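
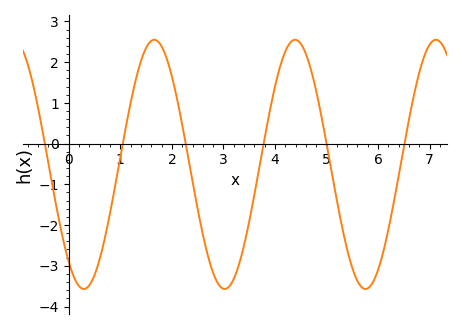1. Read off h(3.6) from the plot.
-1.3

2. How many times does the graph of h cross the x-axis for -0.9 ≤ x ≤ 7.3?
6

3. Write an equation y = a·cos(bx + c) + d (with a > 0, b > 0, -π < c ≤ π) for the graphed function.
y = 3.06cos(2.3x + 2.5) - 0.51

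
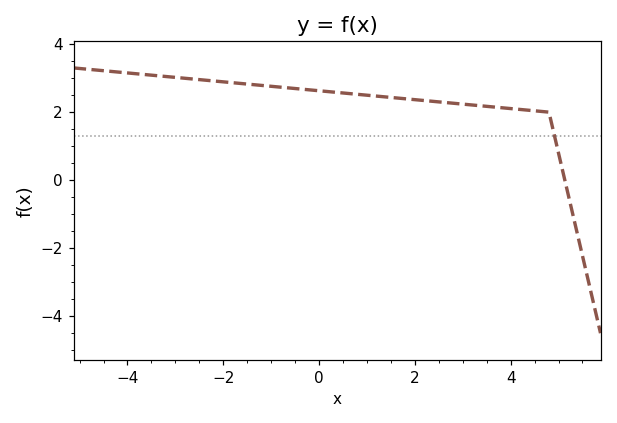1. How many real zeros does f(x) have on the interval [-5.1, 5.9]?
1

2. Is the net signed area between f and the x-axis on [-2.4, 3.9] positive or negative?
positive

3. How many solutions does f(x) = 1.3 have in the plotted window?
1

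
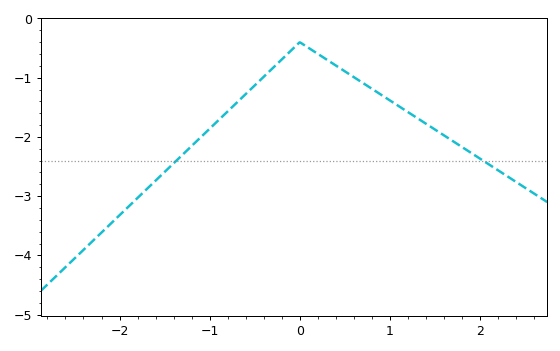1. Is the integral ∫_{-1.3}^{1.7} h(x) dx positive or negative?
negative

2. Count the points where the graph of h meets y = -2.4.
2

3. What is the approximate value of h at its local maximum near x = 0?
-0.4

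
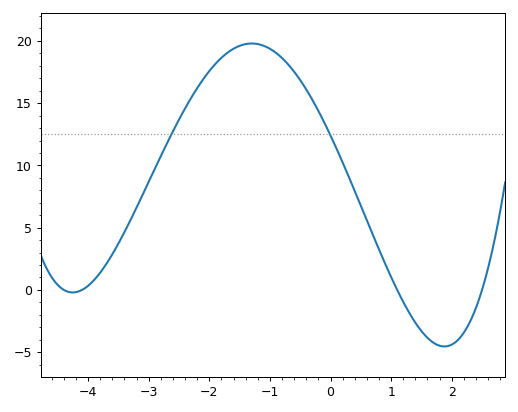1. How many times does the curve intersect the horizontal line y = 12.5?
2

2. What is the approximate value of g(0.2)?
10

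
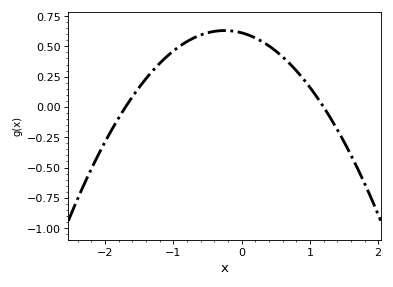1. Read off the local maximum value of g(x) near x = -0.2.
0.631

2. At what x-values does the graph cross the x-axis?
-1.7, 1.2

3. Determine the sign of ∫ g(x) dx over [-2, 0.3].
positive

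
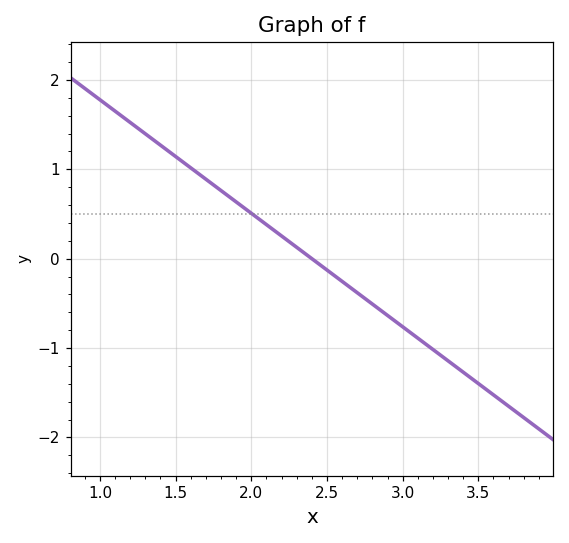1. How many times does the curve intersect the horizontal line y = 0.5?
1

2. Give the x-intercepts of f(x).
2.4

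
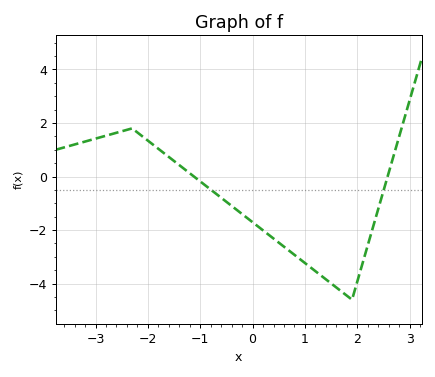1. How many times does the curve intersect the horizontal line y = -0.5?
2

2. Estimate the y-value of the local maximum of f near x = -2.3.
1.8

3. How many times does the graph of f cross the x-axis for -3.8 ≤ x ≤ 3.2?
2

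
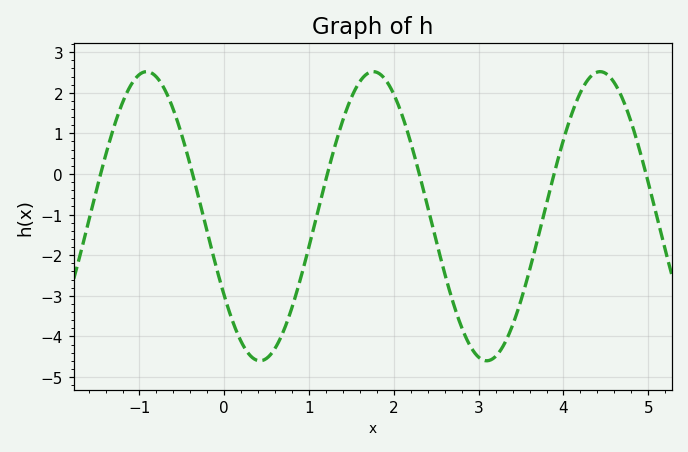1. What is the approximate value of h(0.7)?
-3.9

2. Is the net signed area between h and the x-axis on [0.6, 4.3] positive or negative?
negative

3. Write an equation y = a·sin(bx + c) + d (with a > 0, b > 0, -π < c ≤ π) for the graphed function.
y = 3.56sin(2.4x - 2.6) - 1.04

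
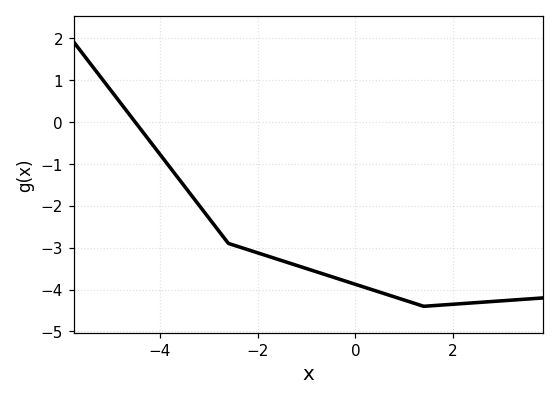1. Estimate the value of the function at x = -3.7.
-1.2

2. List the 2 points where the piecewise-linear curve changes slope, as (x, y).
(-2.6, -2.9); (1.4, -4.4)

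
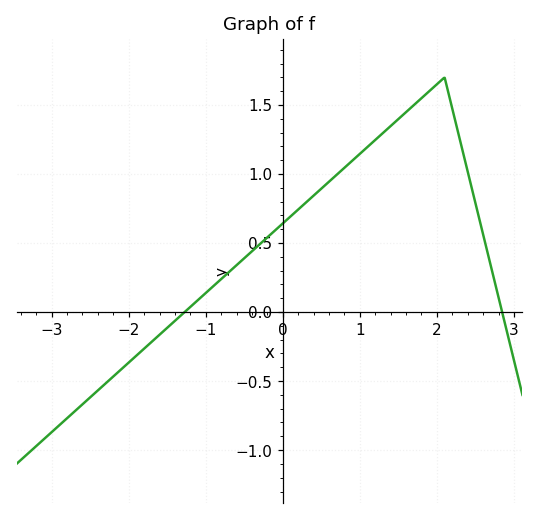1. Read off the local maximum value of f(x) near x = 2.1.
1.7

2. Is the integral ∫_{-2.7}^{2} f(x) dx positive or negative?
positive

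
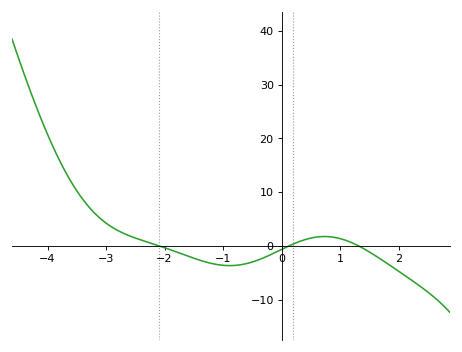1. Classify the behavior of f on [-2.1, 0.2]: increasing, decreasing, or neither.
neither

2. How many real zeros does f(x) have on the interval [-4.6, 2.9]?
3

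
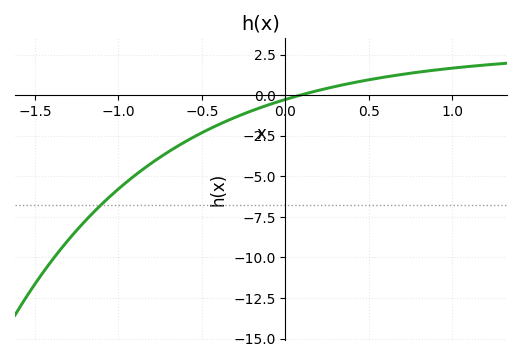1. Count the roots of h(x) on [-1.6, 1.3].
1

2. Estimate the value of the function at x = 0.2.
0.293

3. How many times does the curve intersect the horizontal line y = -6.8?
1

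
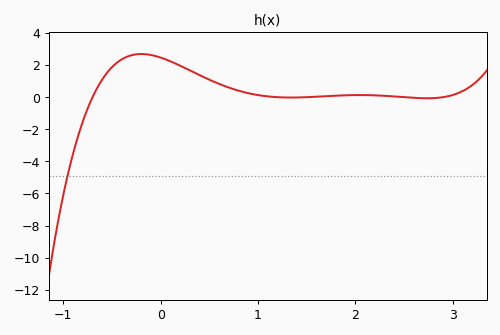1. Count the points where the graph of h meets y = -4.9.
1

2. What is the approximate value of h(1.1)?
0.049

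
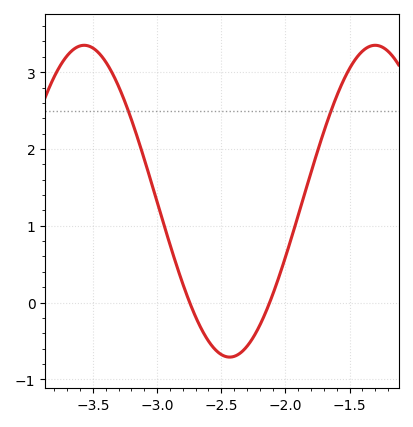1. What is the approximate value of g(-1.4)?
3.3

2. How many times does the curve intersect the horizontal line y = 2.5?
2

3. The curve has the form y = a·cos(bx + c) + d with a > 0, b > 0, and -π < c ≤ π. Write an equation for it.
y = 2.03cos(2.8x - 2.7) + 1.32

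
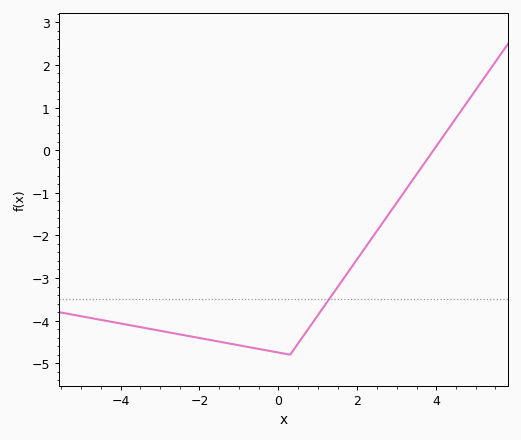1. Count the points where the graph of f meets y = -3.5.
1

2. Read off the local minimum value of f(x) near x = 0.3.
-4.8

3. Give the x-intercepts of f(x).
4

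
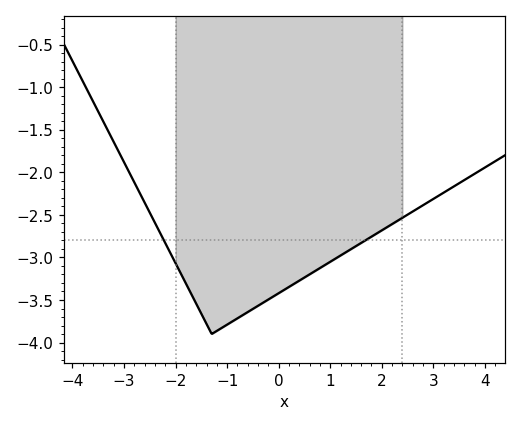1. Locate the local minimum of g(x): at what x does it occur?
-1.2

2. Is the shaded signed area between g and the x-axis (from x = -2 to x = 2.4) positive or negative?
negative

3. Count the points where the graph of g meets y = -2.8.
2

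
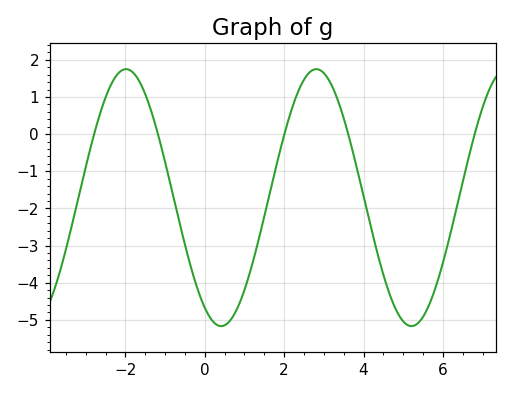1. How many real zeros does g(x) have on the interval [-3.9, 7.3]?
5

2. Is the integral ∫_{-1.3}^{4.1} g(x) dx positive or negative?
negative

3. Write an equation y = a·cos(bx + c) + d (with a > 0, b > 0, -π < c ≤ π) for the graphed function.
y = 3.46cos(1.3x + 2.6) - 1.71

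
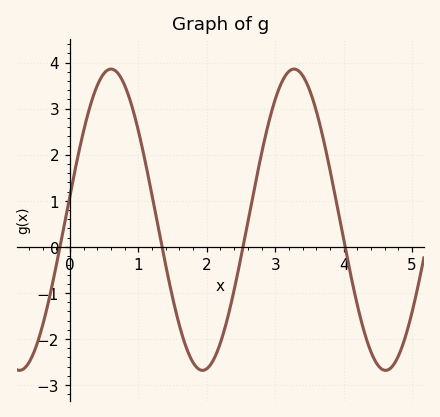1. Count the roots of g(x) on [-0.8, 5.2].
4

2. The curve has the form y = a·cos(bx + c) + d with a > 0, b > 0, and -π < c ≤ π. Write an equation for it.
y = 3.27cos(2.35x - 1.41) + 0.59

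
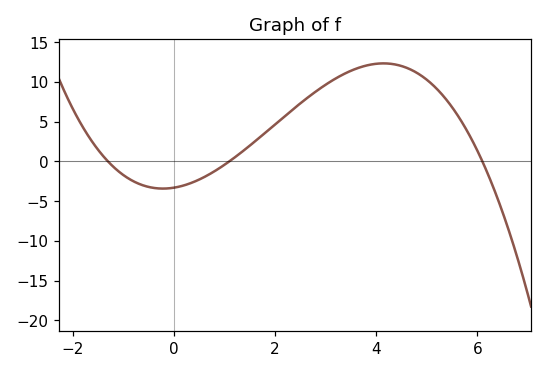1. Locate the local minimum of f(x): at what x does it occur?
-0.2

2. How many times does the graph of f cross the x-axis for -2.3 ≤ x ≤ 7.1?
3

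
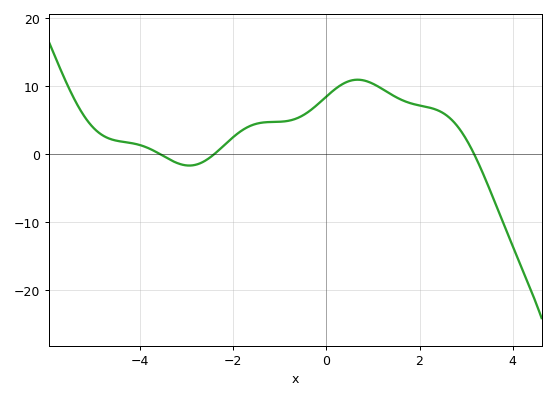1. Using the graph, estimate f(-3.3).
-1.09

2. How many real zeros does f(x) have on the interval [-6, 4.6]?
3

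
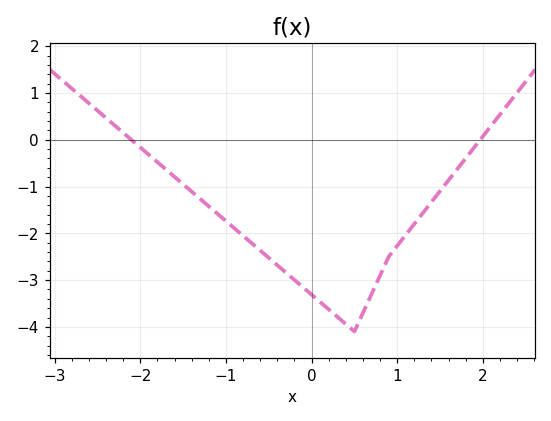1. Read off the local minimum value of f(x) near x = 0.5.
-4.1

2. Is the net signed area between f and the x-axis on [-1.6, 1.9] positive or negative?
negative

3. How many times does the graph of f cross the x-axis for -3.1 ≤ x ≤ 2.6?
2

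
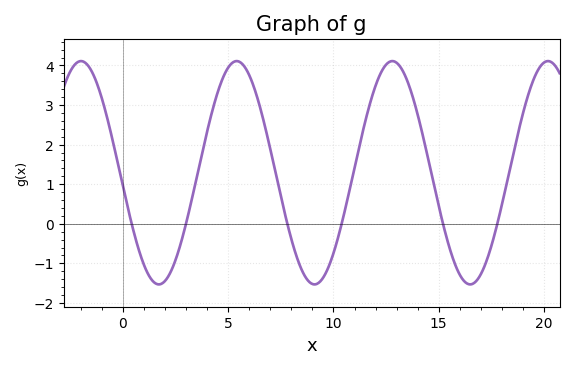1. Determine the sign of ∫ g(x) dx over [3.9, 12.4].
positive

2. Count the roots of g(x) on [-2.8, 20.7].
6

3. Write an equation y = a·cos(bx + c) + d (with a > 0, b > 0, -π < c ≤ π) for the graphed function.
y = 2.82cos(0.85x + 1.7) + 1.29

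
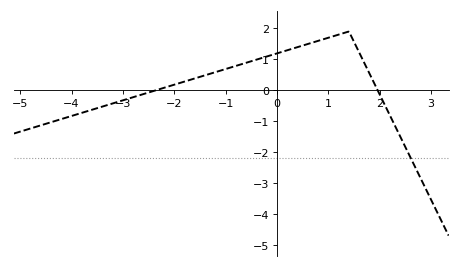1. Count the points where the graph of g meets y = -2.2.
1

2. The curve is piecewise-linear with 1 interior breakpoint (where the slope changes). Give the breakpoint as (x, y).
(1.4, 1.9)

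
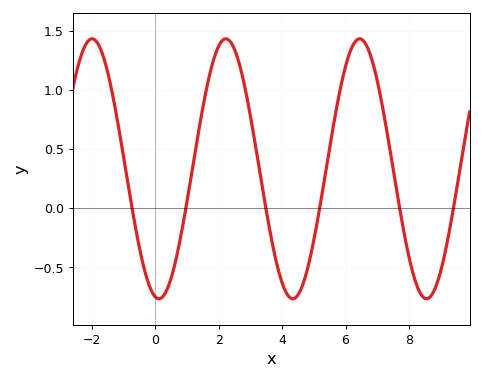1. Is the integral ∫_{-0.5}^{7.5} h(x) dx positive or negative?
positive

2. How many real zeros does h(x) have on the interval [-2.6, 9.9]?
6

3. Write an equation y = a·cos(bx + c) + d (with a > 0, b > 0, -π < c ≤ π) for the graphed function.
y = 1.1cos(1.49x + 2.96) + 0.33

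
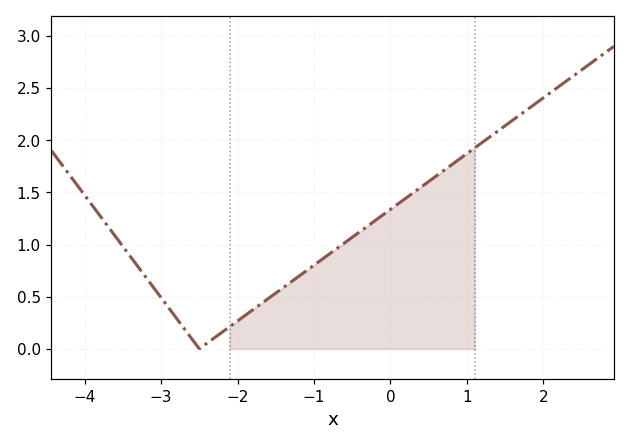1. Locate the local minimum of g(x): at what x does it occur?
-2.5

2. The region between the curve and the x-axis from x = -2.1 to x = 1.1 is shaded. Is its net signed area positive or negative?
positive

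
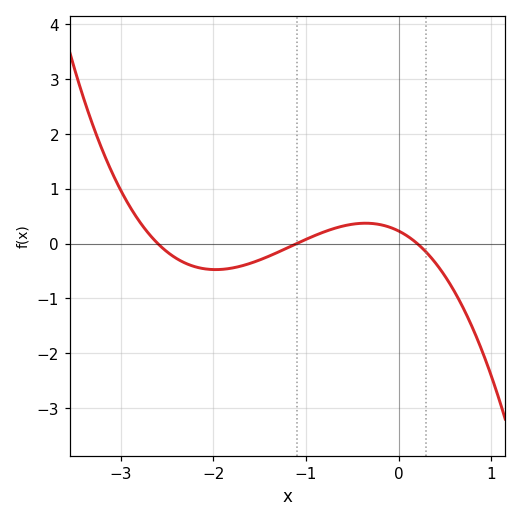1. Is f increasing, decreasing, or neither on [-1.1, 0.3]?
neither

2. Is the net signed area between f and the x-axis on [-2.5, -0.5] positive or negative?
negative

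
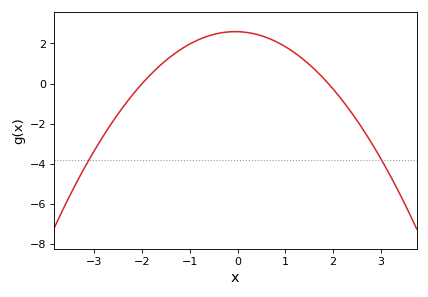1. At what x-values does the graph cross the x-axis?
-2, 1.8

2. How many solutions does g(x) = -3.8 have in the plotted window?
2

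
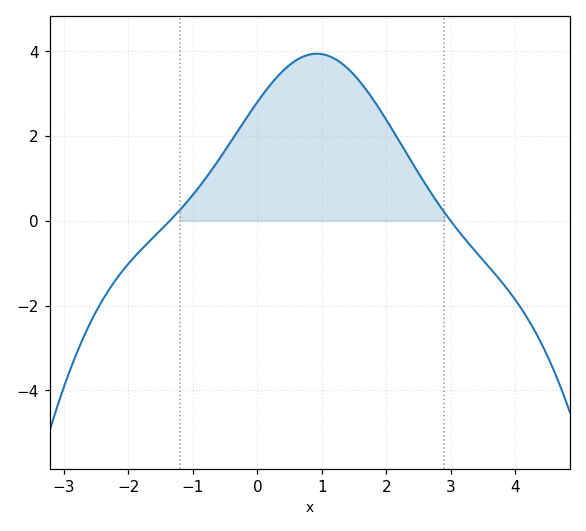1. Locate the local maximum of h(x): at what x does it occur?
1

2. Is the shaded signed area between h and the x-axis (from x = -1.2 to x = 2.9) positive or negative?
positive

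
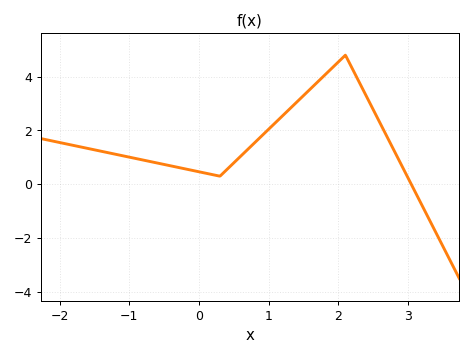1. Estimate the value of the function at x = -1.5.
1.28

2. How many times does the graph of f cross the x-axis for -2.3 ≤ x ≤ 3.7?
1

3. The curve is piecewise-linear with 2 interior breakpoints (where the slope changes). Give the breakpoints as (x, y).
(0.3, 0.3); (2.1, 4.8)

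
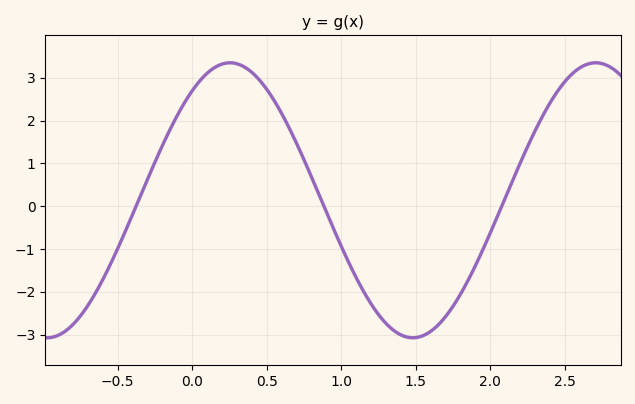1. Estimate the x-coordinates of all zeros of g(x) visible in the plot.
-0.377, 0.884, 2.08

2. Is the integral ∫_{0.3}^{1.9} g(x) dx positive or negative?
negative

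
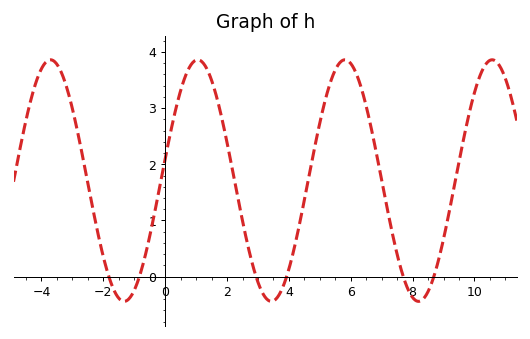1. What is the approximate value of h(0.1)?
2.37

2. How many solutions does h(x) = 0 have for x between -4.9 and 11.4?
6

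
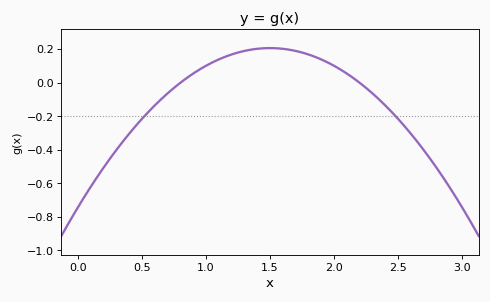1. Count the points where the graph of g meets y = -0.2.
2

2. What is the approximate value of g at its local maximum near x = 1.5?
0.2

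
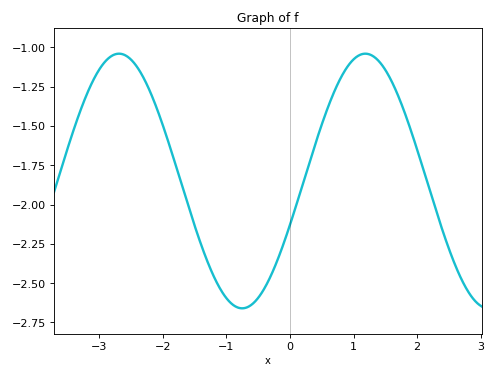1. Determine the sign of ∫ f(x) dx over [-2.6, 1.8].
negative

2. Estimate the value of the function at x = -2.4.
-1.12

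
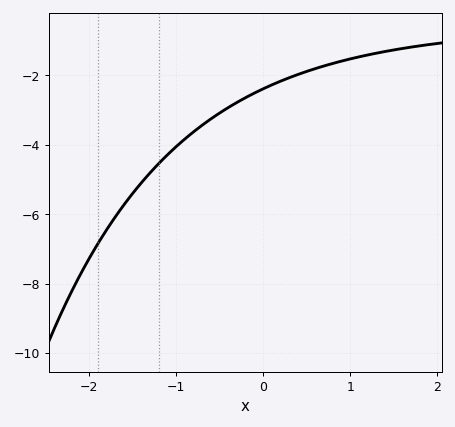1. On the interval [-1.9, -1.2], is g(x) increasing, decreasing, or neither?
increasing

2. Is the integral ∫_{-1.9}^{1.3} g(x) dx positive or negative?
negative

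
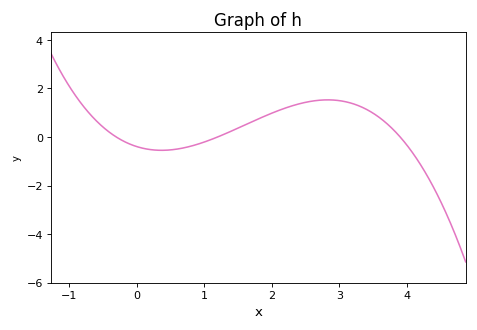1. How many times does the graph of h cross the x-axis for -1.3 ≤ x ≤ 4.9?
3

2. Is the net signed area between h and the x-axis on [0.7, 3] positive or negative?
positive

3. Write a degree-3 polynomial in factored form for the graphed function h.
y = -0.28(x + 0.3)(x - 1.2)(x - 3.9)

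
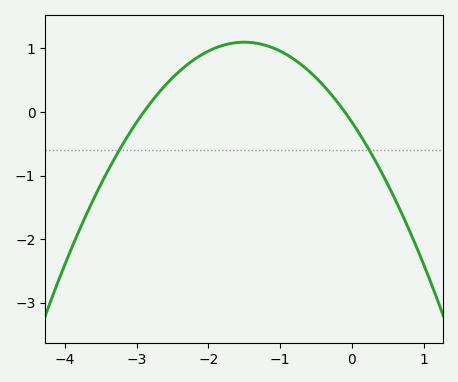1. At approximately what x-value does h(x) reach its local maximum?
-1.5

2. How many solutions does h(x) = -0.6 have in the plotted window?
2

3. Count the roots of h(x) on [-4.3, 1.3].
2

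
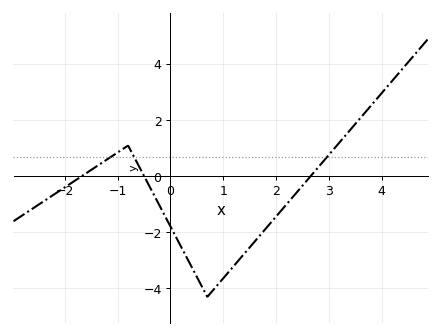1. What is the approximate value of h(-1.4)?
0.354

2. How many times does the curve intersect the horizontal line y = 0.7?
3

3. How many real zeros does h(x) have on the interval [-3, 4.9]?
3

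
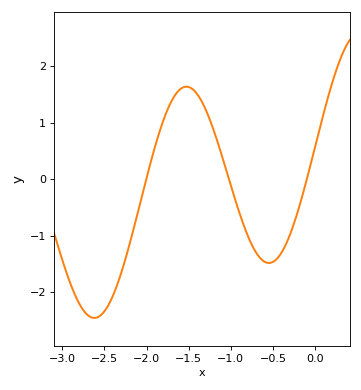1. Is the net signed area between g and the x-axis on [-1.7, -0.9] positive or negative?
positive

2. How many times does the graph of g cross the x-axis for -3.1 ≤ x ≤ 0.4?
3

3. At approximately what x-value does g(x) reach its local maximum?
-1.53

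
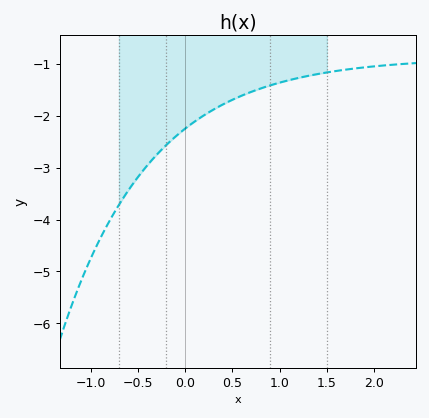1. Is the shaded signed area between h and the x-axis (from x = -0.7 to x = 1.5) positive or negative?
negative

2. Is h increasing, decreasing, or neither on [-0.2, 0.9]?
increasing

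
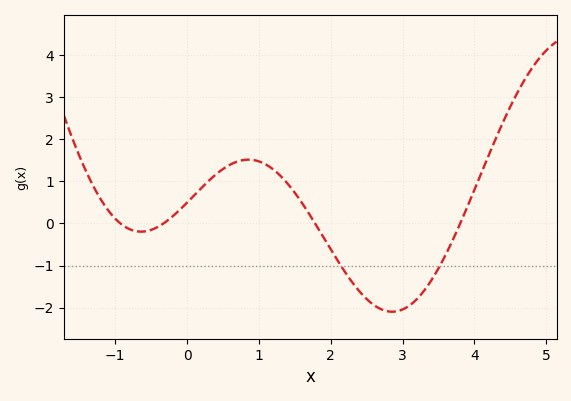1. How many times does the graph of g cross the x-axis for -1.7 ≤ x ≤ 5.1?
4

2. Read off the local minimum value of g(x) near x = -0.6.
-0.195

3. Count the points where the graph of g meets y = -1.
2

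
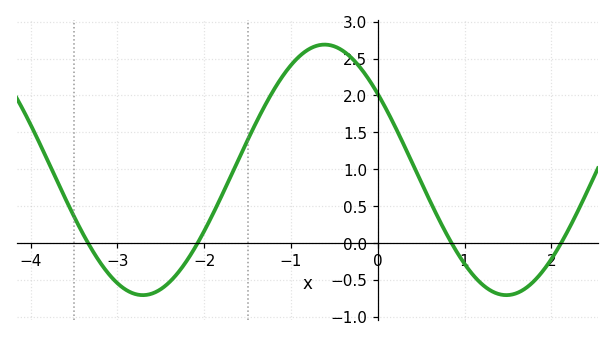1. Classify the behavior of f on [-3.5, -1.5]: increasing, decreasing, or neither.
neither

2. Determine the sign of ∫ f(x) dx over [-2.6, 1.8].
positive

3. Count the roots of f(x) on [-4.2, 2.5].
4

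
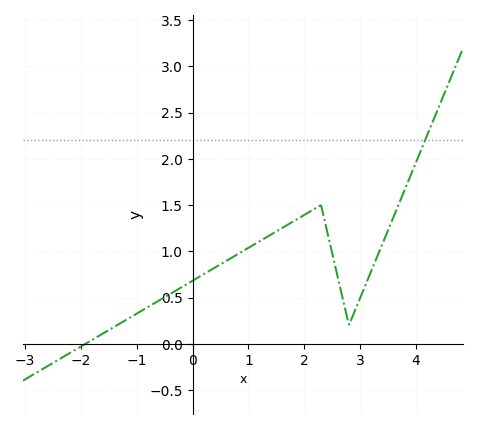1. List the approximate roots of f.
-1.92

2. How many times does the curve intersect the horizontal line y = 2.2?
1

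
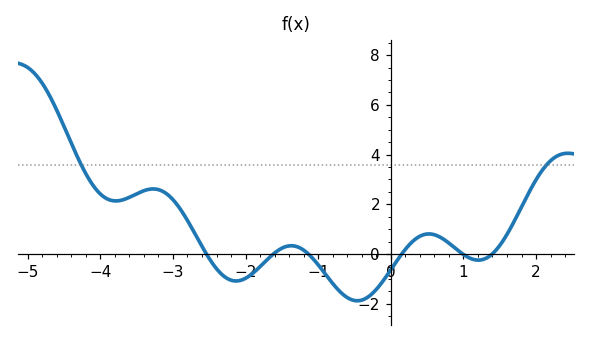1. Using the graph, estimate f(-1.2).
0.2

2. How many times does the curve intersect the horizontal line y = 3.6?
2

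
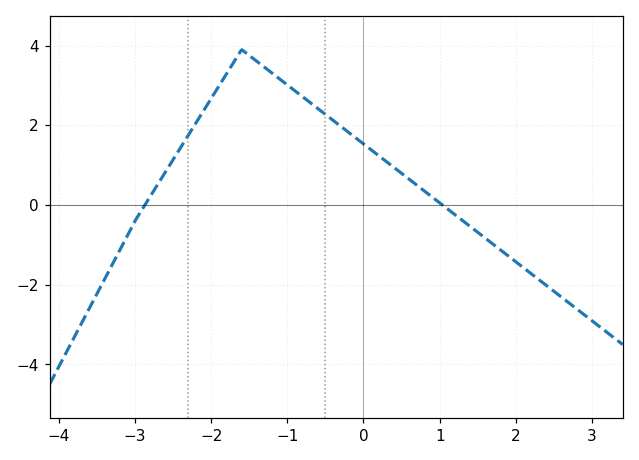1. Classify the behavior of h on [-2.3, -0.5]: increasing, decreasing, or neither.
neither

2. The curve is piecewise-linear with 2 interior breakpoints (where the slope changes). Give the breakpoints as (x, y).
(-3, -0.4); (-1.6, 3.9)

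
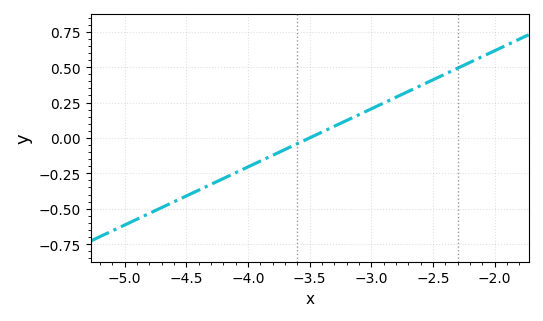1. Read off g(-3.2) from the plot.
0.123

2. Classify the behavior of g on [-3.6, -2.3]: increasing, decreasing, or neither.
increasing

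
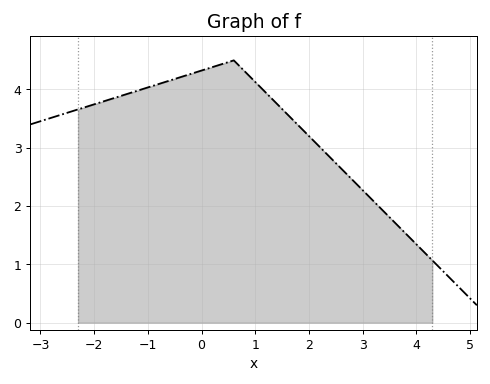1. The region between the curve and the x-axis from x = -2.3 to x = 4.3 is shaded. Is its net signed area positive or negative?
positive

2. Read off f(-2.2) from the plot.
3.69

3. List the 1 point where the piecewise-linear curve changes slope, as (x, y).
(0.6, 4.5)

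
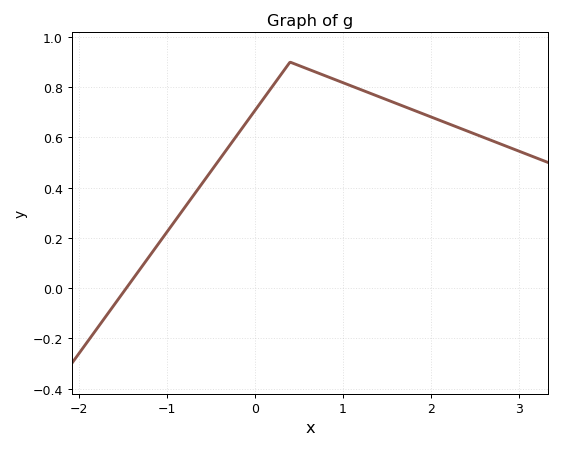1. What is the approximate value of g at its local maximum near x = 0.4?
0.9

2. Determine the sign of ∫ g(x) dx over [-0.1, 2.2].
positive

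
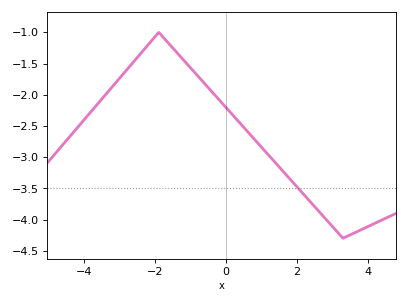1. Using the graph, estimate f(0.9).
-2.8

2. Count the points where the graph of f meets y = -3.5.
1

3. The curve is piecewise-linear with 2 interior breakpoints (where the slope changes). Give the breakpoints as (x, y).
(-1.9, -1); (3.3, -4.3)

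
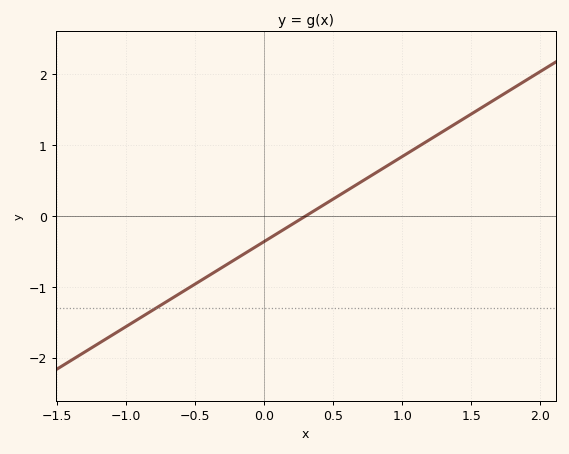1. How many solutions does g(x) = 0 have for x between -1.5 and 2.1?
1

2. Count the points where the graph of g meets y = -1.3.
1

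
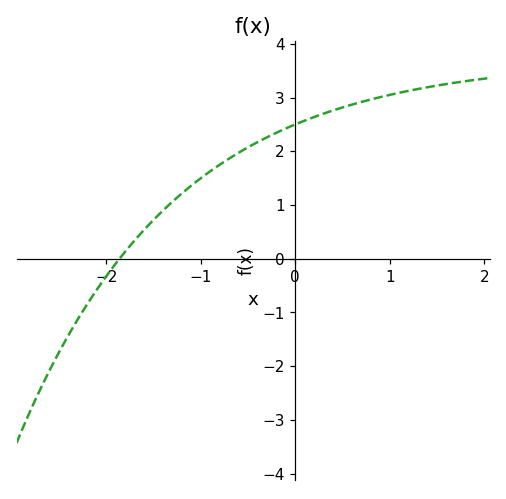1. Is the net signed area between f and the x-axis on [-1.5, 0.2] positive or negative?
positive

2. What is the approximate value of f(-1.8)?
0.127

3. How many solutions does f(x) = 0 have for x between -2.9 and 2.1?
1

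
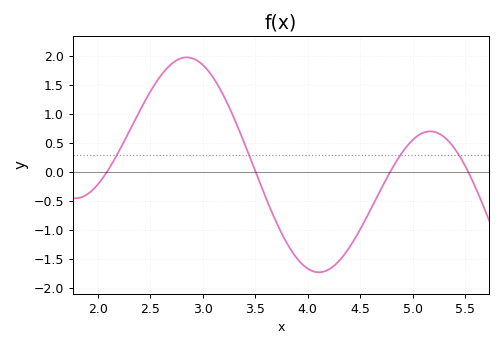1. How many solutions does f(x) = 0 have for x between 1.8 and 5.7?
4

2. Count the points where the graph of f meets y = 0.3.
4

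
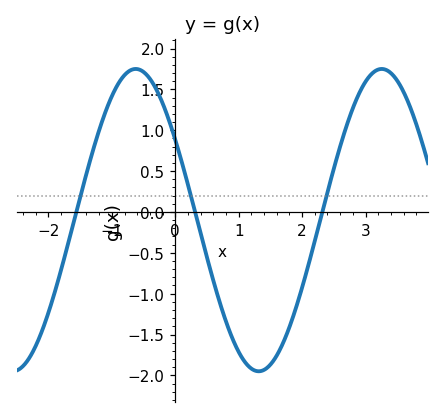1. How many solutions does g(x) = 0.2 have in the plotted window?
3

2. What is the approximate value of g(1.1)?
-1.85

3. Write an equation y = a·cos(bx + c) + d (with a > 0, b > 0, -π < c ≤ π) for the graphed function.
y = 1.85cos(1.6x + 1) - 0.1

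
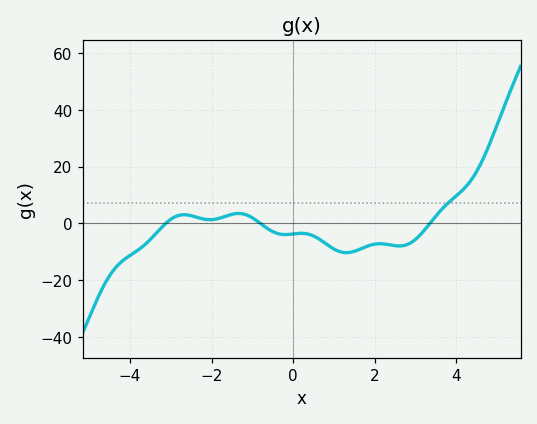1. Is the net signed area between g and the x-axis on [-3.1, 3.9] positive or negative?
negative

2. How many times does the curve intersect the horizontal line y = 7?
1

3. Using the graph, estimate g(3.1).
-4.24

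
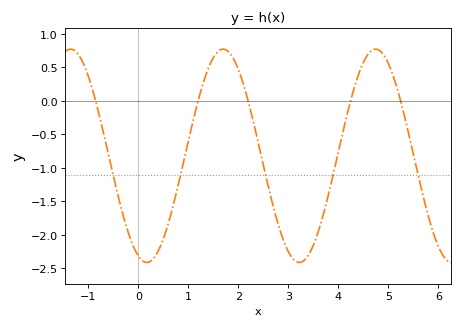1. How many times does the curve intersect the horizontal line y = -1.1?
5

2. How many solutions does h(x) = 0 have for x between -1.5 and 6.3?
5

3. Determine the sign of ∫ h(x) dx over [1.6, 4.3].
negative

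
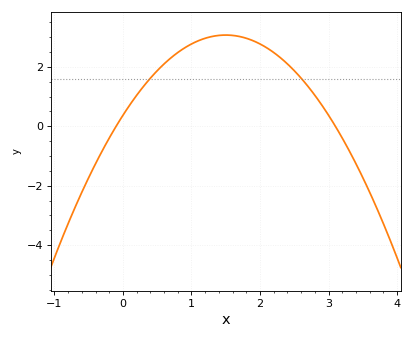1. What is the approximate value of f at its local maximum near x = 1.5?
3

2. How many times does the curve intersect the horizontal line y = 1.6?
2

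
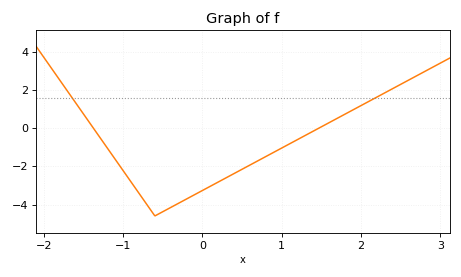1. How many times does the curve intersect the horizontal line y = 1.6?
2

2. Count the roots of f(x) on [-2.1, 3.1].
2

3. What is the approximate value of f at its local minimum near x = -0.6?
-4.6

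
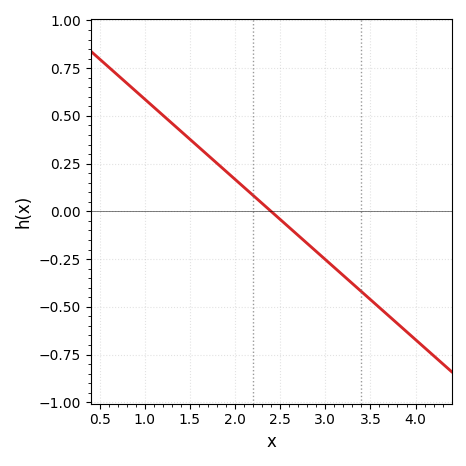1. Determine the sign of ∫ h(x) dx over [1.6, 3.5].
negative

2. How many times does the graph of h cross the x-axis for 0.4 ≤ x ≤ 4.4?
1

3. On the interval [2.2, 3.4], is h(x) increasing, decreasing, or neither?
decreasing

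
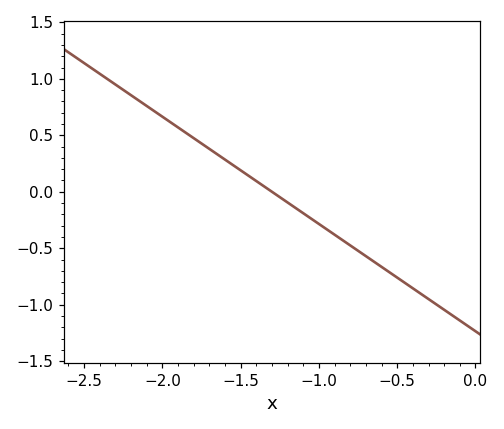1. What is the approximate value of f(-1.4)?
0.095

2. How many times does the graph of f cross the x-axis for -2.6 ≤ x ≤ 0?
1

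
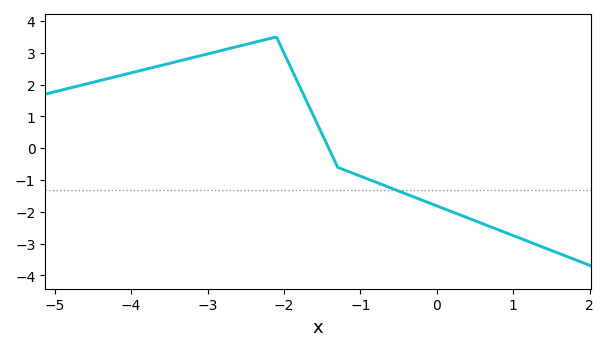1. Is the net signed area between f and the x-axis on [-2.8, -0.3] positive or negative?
positive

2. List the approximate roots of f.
-1.4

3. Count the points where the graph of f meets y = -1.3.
1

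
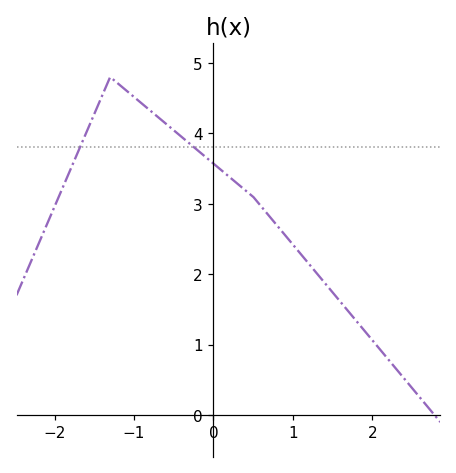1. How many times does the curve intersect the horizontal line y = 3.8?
2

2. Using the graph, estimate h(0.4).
3.2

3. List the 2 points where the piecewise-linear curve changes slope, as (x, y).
(-1.3, 4.8); (0.5, 3.1)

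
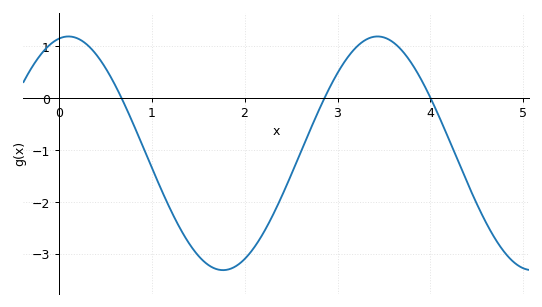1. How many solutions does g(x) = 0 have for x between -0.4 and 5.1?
3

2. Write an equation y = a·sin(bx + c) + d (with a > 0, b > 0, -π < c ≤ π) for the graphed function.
y = 2.25sin(1.89x + 1.37) - 1.06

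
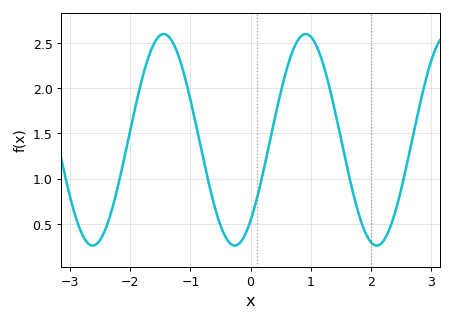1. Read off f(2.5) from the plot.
0.865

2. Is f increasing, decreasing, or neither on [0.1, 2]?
neither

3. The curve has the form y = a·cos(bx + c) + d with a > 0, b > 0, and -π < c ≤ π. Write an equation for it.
y = 1.17cos(2.66x - 2.44) + 1.43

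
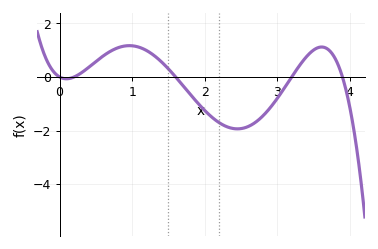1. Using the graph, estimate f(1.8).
-0.644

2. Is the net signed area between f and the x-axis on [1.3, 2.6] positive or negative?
negative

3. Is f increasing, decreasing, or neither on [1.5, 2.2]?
decreasing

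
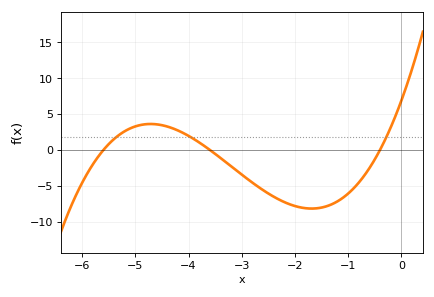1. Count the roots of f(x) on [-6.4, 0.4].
3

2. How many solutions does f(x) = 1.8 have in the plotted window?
3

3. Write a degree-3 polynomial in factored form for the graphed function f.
y = 0.85(x + 5.6)(x + 3.6)(x + 0.4)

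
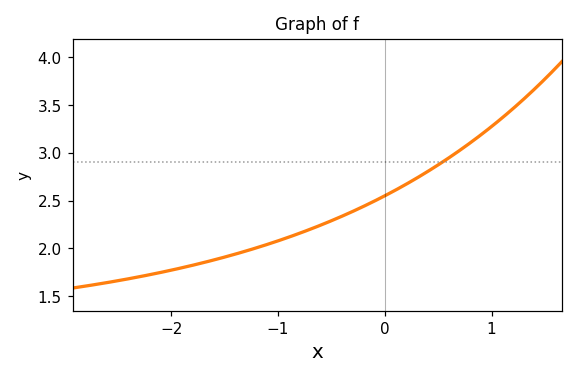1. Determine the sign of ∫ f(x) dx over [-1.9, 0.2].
positive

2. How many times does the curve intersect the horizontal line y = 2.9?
1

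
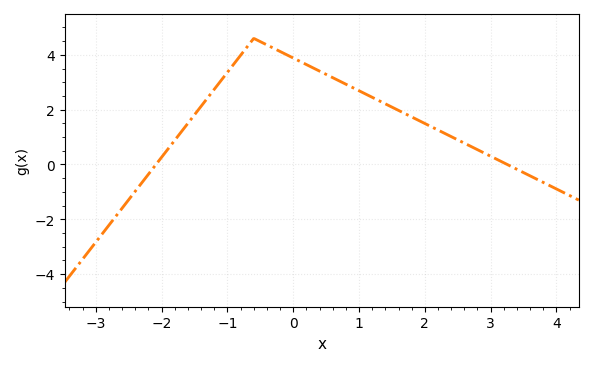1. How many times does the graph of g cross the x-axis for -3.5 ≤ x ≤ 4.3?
2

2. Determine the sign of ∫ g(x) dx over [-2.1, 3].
positive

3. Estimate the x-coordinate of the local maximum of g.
-0.598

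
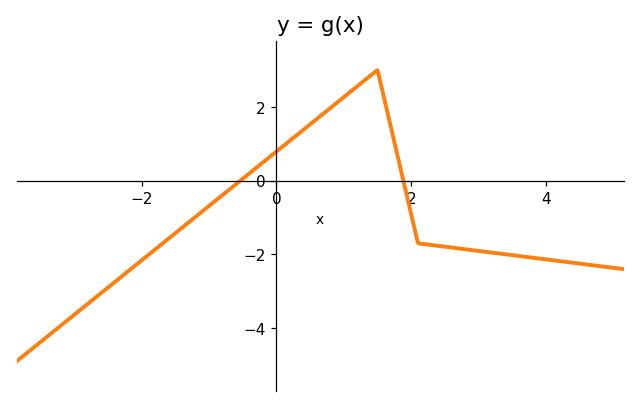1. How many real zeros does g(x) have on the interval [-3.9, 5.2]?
2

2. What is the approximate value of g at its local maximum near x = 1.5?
3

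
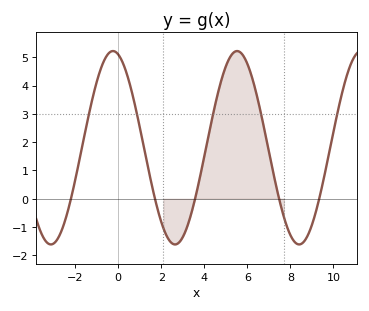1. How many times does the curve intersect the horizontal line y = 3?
5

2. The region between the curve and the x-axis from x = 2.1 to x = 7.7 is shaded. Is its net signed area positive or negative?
positive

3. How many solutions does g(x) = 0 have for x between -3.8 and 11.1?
5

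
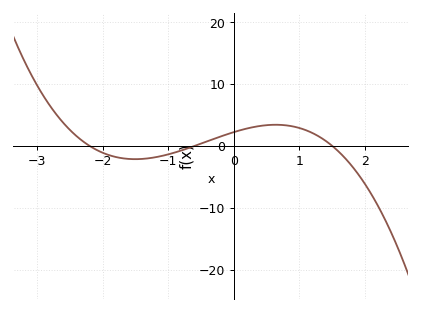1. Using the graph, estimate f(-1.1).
-1.62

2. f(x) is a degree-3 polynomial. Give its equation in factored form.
y = -1.13(x + 2.2)(x + 0.6)(x - 1.5)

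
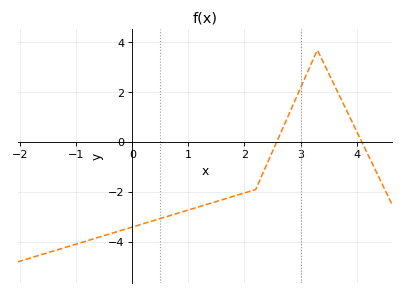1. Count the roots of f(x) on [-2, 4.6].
2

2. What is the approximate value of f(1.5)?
-2.38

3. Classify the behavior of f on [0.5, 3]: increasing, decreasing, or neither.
increasing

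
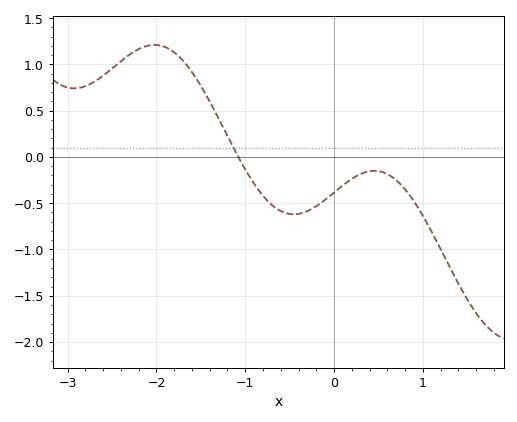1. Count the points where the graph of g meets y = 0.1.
1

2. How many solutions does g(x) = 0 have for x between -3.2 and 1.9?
1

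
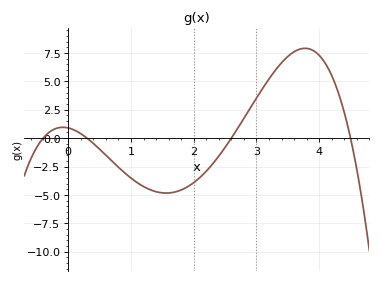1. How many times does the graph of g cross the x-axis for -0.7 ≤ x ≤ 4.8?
4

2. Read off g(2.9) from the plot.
2.5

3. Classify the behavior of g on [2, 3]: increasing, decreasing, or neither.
increasing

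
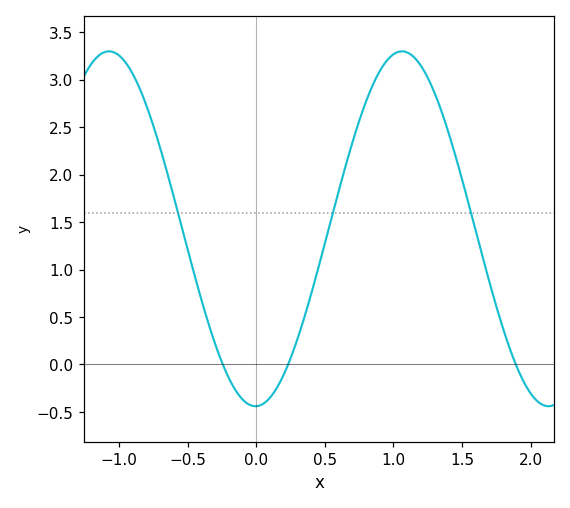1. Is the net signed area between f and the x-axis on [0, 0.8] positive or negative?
positive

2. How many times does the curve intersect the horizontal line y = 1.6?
3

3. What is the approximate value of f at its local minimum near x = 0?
-0.45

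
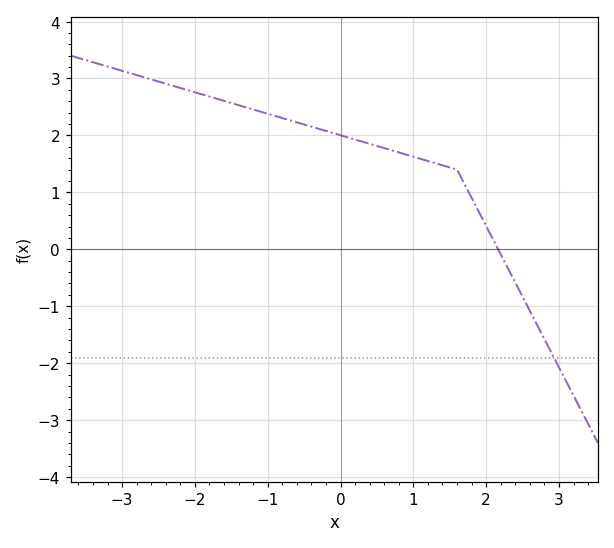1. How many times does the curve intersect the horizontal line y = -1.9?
1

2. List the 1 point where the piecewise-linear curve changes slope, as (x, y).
(1.6, 1.4)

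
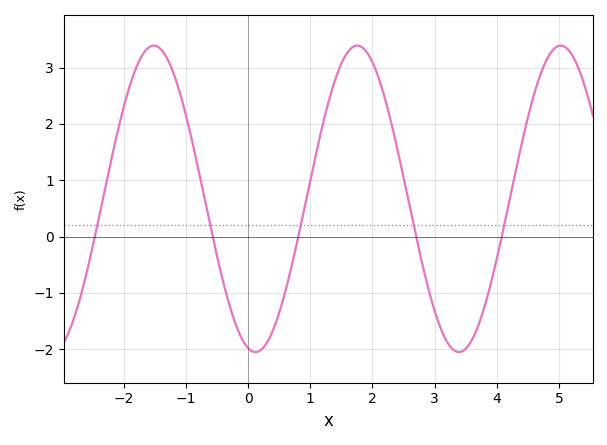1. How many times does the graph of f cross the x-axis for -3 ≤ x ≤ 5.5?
5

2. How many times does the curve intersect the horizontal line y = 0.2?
5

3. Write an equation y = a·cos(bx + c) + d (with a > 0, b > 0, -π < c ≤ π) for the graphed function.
y = 2.72cos(1.9x + 2.9) + 0.67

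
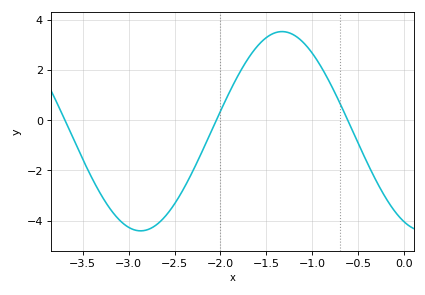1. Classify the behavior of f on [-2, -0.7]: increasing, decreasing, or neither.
neither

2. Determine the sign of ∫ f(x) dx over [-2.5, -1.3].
positive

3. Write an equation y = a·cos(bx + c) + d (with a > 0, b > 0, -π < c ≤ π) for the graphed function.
y = 3.97cos(2.04x + 2.71) - 0.44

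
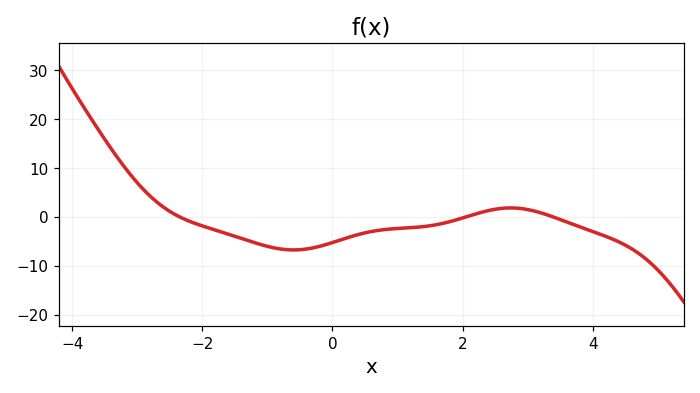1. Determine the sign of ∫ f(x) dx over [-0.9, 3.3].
negative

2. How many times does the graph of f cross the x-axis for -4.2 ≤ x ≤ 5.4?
3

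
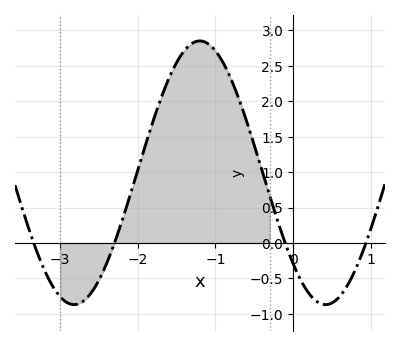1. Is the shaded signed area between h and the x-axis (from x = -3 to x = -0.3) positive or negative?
positive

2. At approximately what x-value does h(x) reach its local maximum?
-1.2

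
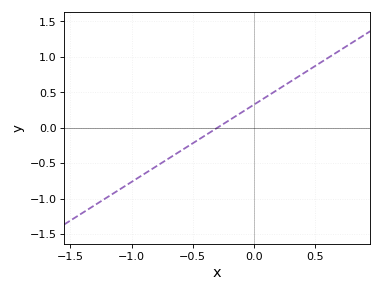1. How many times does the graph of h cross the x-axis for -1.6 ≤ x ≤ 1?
1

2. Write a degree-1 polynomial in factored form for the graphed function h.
y = 1.09(x + 0.3)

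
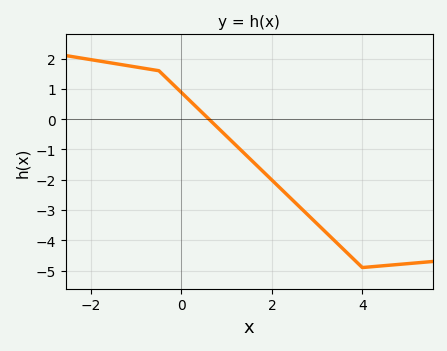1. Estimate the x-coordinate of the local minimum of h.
4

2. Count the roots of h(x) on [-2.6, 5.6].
1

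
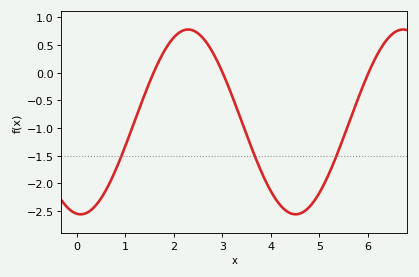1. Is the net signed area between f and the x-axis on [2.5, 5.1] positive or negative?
negative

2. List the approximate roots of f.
1.6, 3, 6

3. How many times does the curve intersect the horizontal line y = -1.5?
3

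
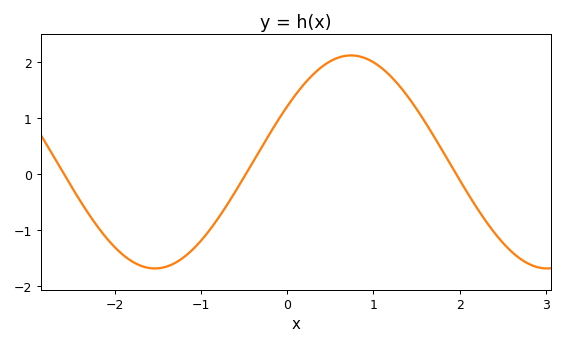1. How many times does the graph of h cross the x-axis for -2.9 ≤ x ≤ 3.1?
3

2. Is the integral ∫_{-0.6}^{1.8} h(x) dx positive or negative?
positive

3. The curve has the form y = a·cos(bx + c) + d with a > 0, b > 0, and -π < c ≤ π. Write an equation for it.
y = 1.9cos(1.38x - 1.02) + 0.22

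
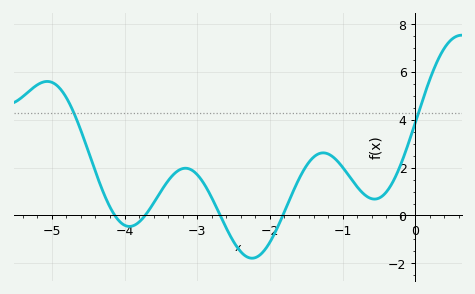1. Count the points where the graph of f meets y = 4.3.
2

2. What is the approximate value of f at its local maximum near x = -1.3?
2.6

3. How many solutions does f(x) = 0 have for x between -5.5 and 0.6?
4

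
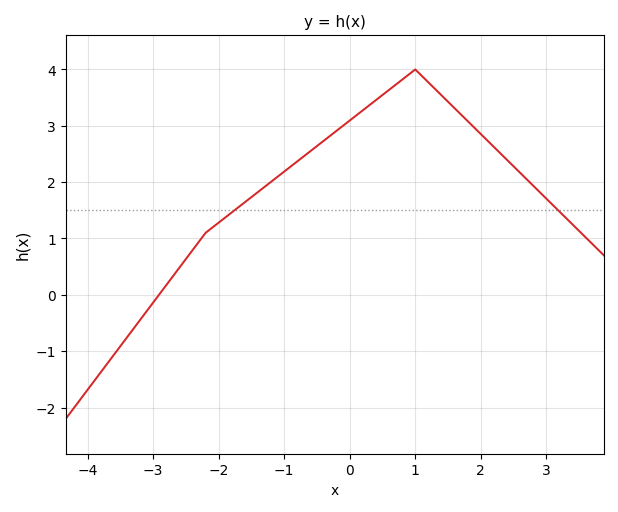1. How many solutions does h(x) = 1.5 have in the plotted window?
2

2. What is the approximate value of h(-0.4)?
2.7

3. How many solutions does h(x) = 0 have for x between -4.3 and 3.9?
1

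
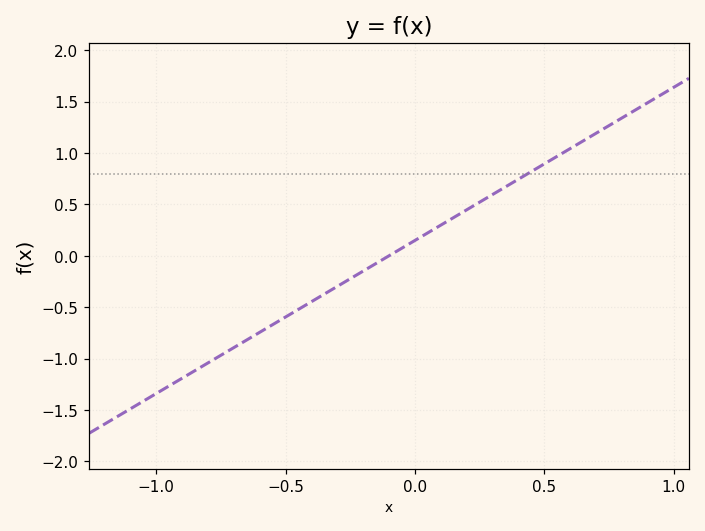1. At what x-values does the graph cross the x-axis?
-0.1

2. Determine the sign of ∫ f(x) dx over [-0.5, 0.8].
positive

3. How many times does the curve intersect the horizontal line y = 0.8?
1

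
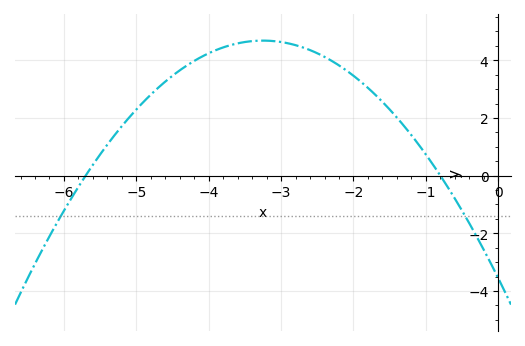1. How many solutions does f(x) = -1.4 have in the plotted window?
2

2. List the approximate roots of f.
-5.7, -0.8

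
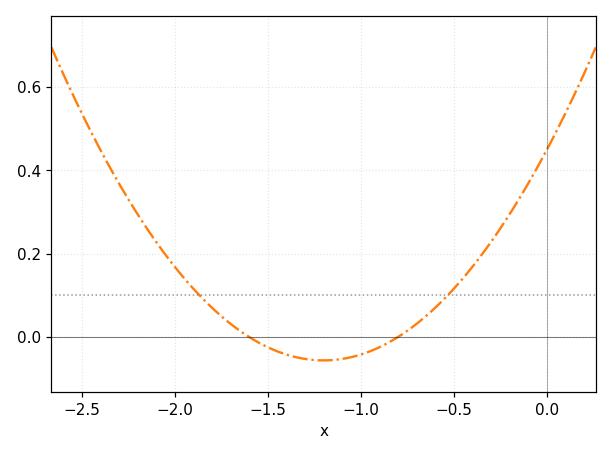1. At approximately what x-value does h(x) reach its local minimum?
-1.2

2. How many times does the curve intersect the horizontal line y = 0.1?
2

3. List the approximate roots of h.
-1.6, -0.8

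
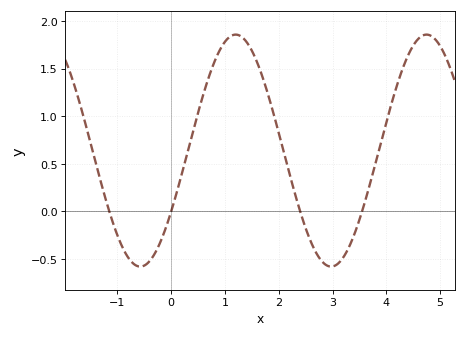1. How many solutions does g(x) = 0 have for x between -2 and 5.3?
4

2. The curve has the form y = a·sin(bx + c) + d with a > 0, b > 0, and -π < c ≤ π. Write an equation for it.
y = 1.22sin(1.8x - 0.55) + 0.64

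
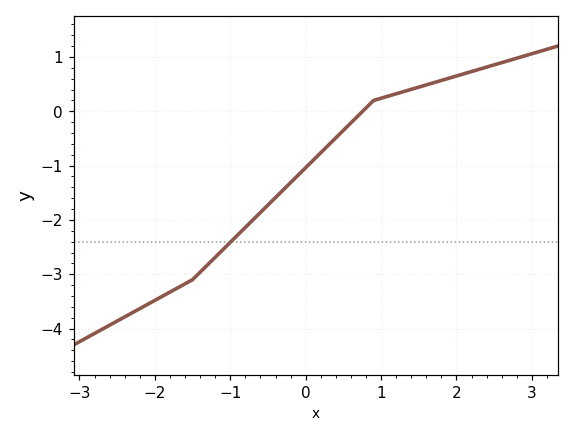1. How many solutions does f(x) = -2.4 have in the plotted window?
1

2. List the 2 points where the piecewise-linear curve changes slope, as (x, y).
(-1.5, -3.1); (0.9, 0.2)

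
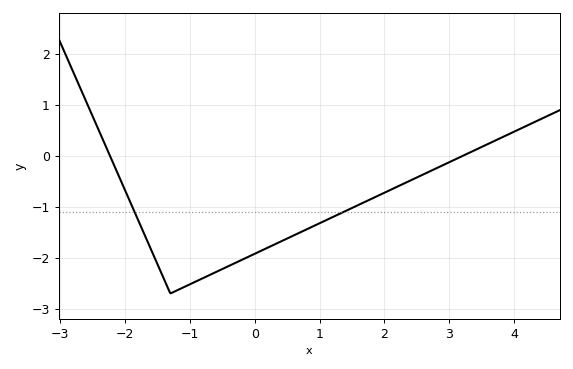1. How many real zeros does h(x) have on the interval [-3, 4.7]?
2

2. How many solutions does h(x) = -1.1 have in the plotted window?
2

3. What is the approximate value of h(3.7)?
0.296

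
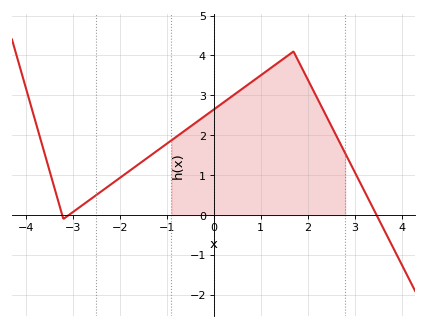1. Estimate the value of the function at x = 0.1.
2.7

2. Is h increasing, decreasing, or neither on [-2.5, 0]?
increasing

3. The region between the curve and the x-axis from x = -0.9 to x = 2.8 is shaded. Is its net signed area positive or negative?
positive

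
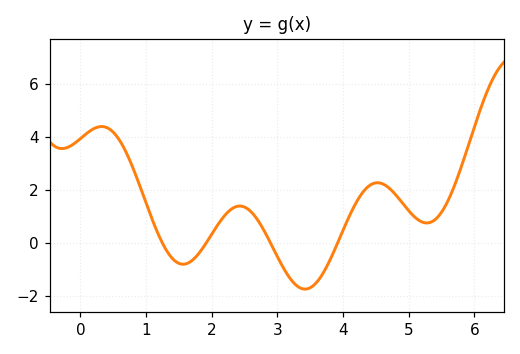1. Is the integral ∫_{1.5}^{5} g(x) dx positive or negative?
positive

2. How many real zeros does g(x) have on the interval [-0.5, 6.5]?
4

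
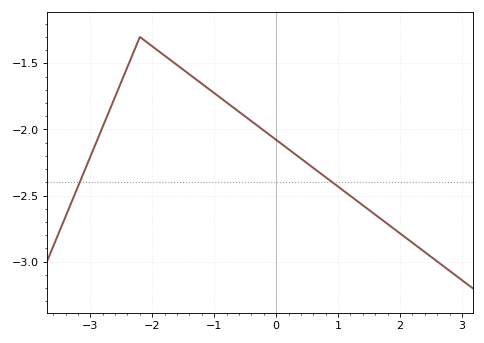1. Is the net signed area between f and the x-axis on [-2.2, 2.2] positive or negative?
negative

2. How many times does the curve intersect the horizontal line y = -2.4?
2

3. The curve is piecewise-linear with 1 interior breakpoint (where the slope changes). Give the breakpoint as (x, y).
(-2.2, -1.3)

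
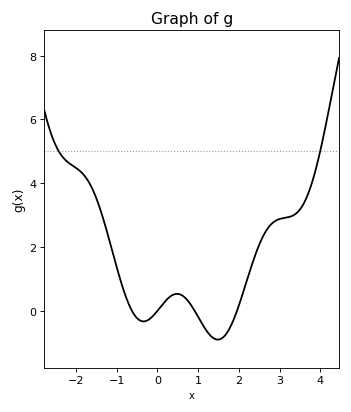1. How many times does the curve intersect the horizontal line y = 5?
2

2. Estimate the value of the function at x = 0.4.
0.509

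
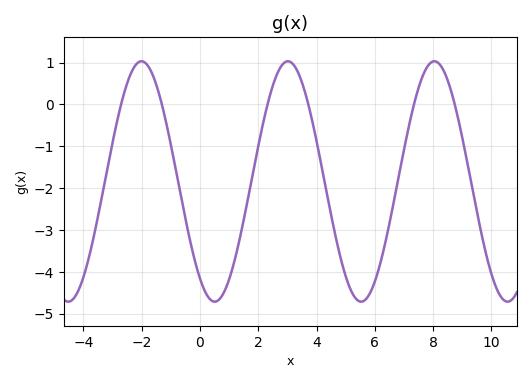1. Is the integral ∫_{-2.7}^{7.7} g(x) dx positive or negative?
negative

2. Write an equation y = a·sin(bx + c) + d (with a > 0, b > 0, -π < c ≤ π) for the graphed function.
y = 2.87sin(1.25x - 2.2) - 1.84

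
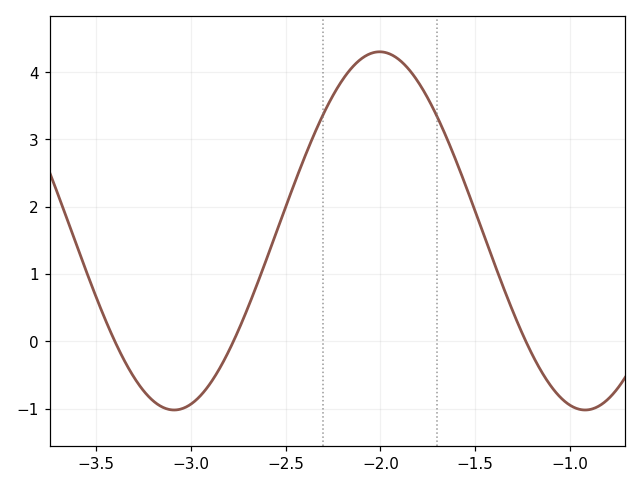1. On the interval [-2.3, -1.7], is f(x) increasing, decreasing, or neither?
neither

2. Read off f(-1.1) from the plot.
-0.668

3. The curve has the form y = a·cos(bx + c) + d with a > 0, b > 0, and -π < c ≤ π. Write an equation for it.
y = 2.66cos(2.9x - 0.472) + 1.64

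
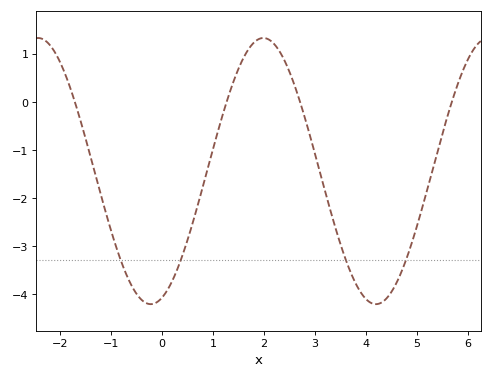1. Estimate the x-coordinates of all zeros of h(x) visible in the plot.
-1.8, 1.2, 2.8, 5.6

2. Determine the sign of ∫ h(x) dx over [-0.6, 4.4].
negative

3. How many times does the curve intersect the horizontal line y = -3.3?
4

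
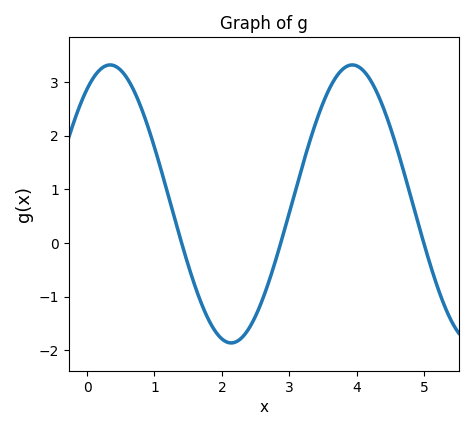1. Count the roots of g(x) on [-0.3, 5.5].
3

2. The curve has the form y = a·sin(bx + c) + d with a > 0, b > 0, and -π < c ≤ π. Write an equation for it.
y = 2.59sin(1.8x + 0.97) + 0.73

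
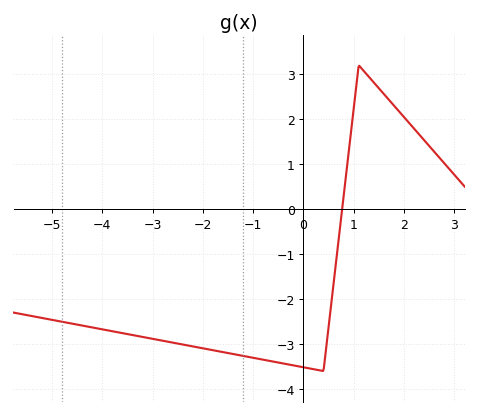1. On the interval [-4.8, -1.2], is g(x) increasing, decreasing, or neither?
decreasing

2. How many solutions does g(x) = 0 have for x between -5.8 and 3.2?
1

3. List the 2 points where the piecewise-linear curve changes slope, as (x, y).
(0.4, -3.6); (1.1, 3.2)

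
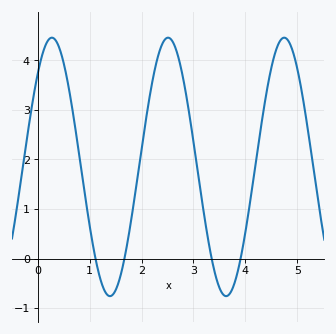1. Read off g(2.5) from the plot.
4.46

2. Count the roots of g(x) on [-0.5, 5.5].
4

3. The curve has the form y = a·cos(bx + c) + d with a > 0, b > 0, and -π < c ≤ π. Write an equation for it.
y = 2.61cos(2.81x - 0.772) + 1.85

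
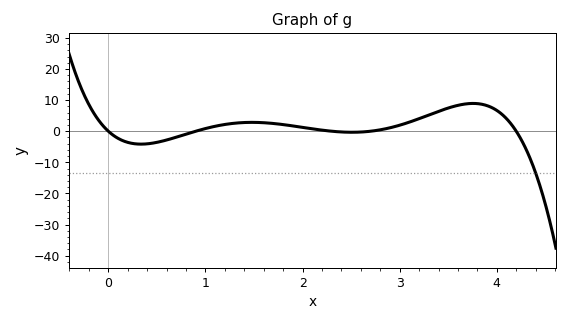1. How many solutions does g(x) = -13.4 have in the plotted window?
1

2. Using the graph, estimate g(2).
1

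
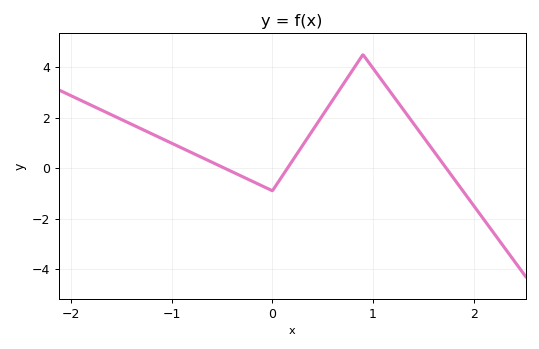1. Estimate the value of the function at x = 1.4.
1.8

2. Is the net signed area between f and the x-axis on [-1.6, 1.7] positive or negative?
positive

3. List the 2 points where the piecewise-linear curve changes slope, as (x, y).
(0, -0.9); (0.9, 4.5)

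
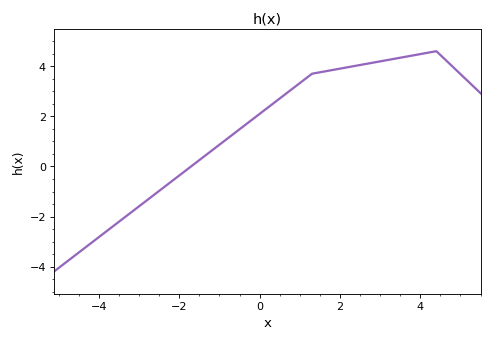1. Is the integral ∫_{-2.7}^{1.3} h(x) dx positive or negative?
positive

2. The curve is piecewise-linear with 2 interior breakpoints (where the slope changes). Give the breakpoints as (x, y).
(1.3, 3.7); (4.4, 4.6)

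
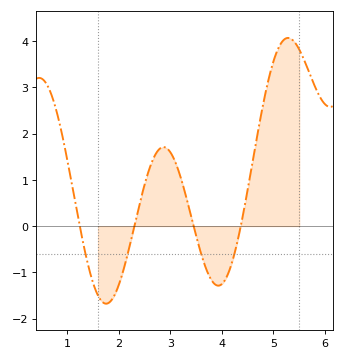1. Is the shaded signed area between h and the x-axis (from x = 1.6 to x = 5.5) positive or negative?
positive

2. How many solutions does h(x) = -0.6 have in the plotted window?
4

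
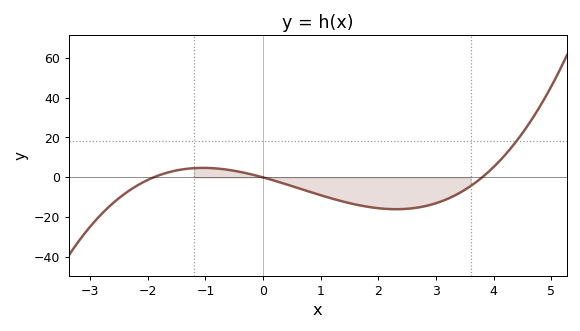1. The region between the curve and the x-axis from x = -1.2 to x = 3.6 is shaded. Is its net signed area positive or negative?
negative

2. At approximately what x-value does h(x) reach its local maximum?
-1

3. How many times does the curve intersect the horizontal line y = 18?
1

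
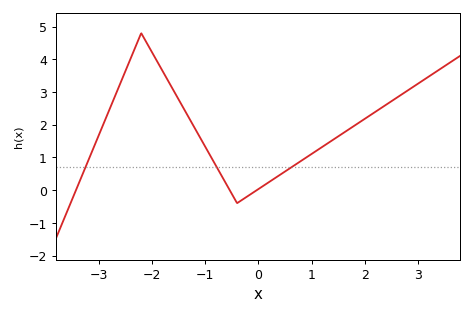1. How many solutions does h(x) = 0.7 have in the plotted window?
3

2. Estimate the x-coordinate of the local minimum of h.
-0.4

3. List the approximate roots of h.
-3.4, -0.6, 0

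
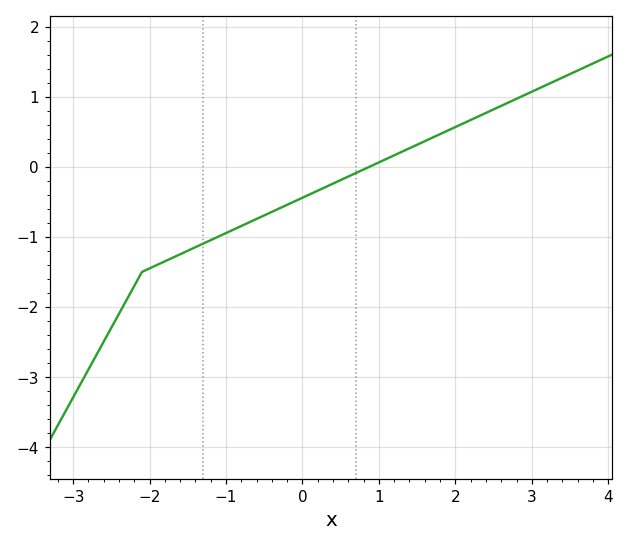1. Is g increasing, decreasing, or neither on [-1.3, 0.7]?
increasing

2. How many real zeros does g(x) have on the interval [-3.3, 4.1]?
1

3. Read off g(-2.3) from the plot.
-1.9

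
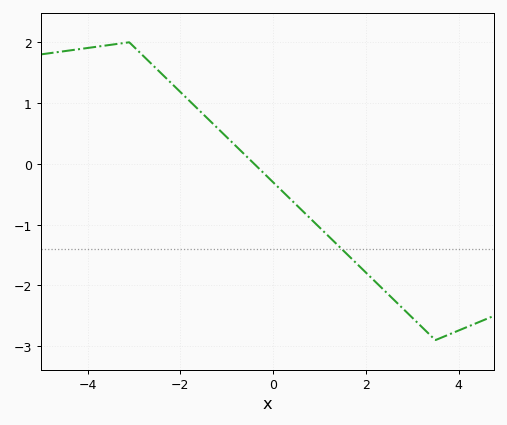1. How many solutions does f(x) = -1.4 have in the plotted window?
1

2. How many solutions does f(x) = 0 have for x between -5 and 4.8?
1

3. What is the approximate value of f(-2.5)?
1.55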